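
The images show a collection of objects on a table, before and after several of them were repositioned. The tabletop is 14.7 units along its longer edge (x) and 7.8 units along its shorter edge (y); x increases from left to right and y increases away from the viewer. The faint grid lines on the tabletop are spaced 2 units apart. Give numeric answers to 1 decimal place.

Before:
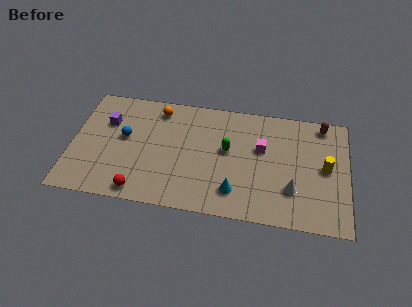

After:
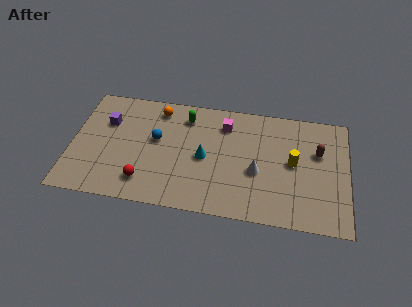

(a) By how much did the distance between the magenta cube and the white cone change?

+0.4

They were about 3.0 units apart before and 3.4 after — 0.4 units further apart.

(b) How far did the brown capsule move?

1.9

The brown capsule moved from about (13.3, 6.9) to (13.1, 5.0), a distance of √(0.2² + 1.9²) ≈ 1.9.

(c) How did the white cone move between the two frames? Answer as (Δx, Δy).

(-1.9, 0.9)

The white cone started near (11.8, 2.3) and ended near (9.9, 3.2).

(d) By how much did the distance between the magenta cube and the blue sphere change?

-3.4

Before: roughly 7.3 units apart; after: 3.9. That's 3.4 units closer together.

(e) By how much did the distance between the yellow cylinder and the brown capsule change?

-1.3

They were about 2.9 units apart before and 1.6 after — 1.3 units closer together.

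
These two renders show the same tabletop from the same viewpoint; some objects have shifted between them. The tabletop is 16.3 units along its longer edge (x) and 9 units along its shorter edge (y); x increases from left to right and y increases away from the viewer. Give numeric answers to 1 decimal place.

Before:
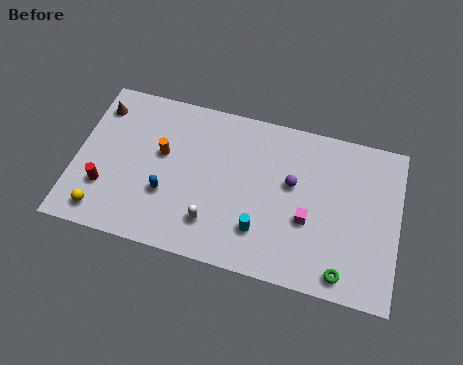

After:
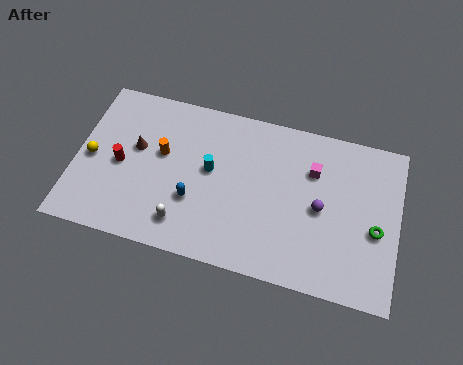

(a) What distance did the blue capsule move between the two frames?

1.4

The blue capsule was near (4.7, 3.1) before and (6.1, 3.1) after, so it travelled √(1.4² + 0.0²) ≈ 1.4 units.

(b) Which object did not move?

the orange cylinder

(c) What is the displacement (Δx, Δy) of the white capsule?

(-1.4, -0.4)

The white capsule started near (7.1, 2.1) and ended near (5.7, 1.7).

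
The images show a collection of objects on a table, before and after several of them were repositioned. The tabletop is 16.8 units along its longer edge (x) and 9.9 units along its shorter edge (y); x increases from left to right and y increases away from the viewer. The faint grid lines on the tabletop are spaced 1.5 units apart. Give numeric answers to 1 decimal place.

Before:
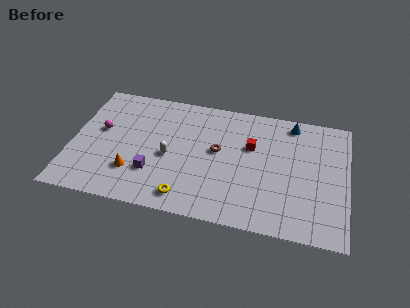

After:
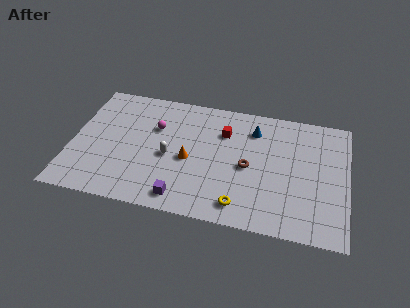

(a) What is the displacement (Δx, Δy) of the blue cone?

(-2.3, -1.0)

The blue cone was at about (13.3, 8.7) and moved to about (11.0, 7.7).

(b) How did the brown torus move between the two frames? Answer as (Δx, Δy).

(1.9, -0.9)

The brown torus was at about (8.9, 5.5) and moved to about (10.8, 4.6).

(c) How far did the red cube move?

1.9

The red cube was near (10.9, 6.3) before and (9.2, 7.1) after, so it travelled √(1.7² + 0.8²) ≈ 1.9 units.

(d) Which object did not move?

the white capsule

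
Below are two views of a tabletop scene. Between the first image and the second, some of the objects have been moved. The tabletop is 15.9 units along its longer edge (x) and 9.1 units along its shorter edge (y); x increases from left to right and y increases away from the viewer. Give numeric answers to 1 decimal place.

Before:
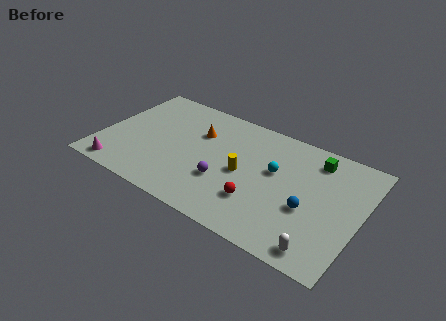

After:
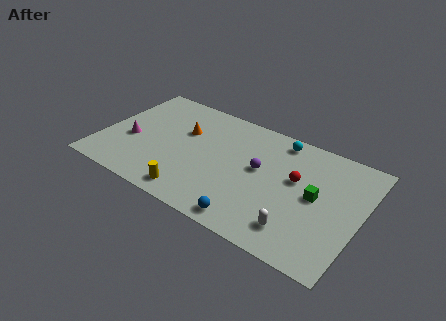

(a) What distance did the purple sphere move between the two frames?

2.8

The purple sphere was near (7.8, 3.1) before and (9.7, 5.1) after, so it travelled √(1.9² + 2.0²) ≈ 2.8 units.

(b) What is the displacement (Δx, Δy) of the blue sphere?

(-3.1, -2.6)

The blue sphere started near (12.9, 3.6) and ended near (9.8, 1.0).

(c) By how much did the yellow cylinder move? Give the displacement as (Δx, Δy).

(-2.6, -3.1)

The yellow cylinder was at about (8.8, 4.3) and moved to about (6.2, 1.2).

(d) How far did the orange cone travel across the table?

0.9

The orange cone moved from about (5.7, 6.2) to (4.8, 5.9), a distance of √(0.9² + 0.3²) ≈ 0.9.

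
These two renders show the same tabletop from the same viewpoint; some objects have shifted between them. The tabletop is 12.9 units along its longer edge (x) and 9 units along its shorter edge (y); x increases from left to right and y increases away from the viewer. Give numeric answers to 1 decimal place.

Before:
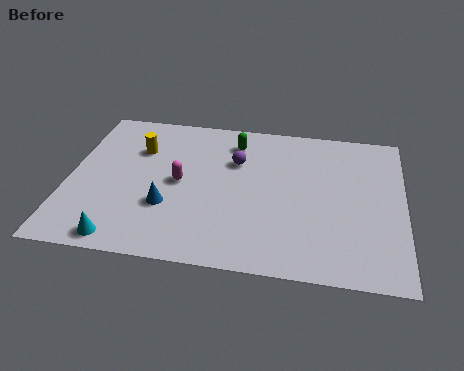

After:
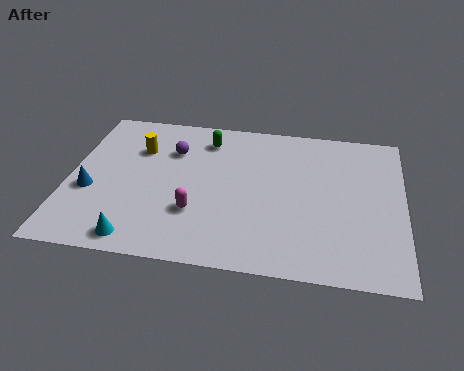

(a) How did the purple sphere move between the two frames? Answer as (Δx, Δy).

(-2.5, 0.3)

The purple sphere started near (6.4, 6.1) and ended near (3.9, 6.4).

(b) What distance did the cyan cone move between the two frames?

0.6

The cyan cone was near (2.3, 0.9) before and (2.9, 1.0) after, so it travelled √(0.6² + 0.1²) ≈ 0.6 units.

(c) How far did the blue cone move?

3.0

From (3.9, 3.0) to (0.9, 3.5), the blue cone covered √(3.0² + 0.5²) ≈ 3.0 units.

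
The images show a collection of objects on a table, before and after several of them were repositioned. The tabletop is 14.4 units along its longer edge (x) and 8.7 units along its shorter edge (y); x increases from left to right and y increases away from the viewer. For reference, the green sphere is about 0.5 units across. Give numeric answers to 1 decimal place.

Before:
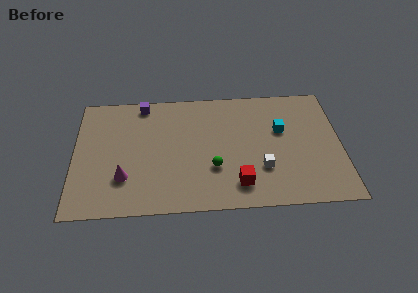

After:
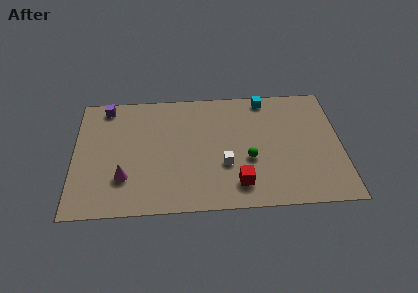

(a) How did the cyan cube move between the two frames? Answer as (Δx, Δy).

(-0.8, 2.4)

The cyan cube was at about (11.2, 5.4) and moved to about (10.4, 7.8).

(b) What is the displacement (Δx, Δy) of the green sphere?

(1.9, 0.5)

From the two frames, the green sphere sits at roughly (7.5, 2.9) before and (9.4, 3.4) after.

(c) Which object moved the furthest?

the cyan cube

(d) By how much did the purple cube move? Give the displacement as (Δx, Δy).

(-2.0, -0.1)

From the two frames, the purple cube sits at roughly (3.7, 7.8) before and (1.7, 7.7) after.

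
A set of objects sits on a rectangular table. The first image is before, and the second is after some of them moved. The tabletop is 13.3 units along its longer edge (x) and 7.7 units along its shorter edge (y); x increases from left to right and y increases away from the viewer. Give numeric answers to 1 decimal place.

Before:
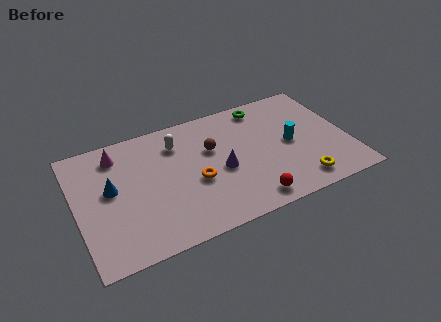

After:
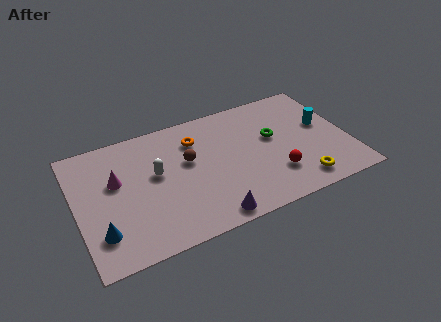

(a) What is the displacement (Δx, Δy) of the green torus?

(0.2, -2.2)

From the two frames, the green torus sits at roughly (9.5, 6.7) before and (9.7, 4.5) after.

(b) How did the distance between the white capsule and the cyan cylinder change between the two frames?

+2.5

They were about 5.8 units apart before and 8.3 after — 2.5 units further apart.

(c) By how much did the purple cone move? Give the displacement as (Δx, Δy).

(-0.9, -2.6)

The purple cone was at about (7.0, 3.4) and moved to about (6.1, 0.8).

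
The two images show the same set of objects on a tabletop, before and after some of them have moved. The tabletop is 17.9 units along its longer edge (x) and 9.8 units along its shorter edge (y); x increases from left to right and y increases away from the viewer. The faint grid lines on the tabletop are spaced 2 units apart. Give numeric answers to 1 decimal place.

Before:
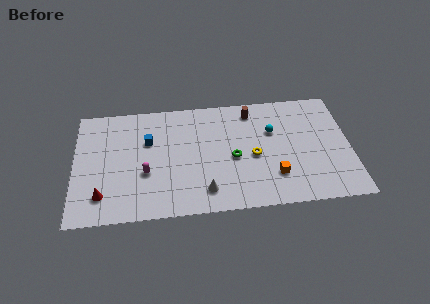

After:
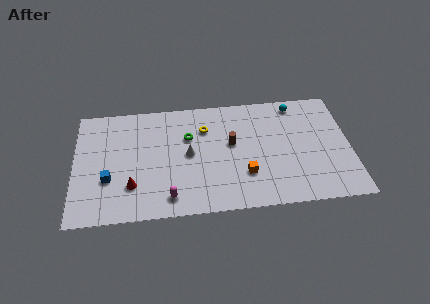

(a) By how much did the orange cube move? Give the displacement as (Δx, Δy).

(-1.9, 0.3)

The orange cube was at about (12.9, 2.6) and moved to about (11.0, 2.9).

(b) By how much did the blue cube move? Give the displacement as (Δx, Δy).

(-2.6, -3.0)

The blue cube was at about (4.8, 6.4) and moved to about (2.2, 3.4).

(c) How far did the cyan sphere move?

2.7

The cyan sphere was near (12.9, 6.4) before and (14.5, 8.6) after, so it travelled √(1.6² + 2.2²) ≈ 2.7 units.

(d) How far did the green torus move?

3.6

From (10.3, 4.4) to (7.4, 6.5), the green torus covered √(2.9² + 2.1²) ≈ 3.6 units.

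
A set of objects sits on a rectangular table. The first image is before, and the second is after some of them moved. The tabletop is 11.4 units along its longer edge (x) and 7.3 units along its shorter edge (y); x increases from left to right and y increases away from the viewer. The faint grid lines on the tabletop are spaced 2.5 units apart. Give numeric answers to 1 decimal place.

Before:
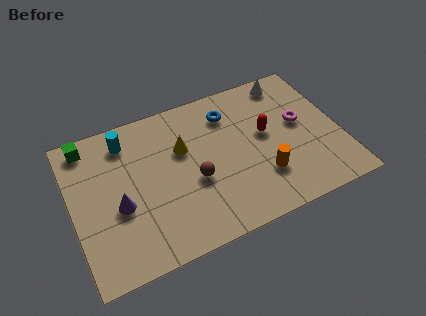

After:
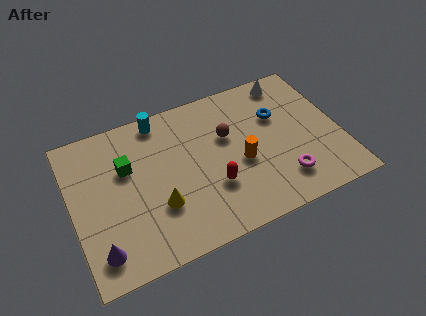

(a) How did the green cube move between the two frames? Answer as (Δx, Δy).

(1.5, -1.7)

The green cube started near (0.9, 6.4) and ended near (2.4, 4.7).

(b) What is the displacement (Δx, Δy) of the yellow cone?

(-1.3, -2.3)

From the two frames, the yellow cone sits at roughly (4.8, 4.7) before and (3.5, 2.4) after.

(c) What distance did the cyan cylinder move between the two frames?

1.6

The cyan cylinder moved from about (2.5, 6.0) to (4.0, 6.5), a distance of √(1.5² + 0.5²) ≈ 1.6.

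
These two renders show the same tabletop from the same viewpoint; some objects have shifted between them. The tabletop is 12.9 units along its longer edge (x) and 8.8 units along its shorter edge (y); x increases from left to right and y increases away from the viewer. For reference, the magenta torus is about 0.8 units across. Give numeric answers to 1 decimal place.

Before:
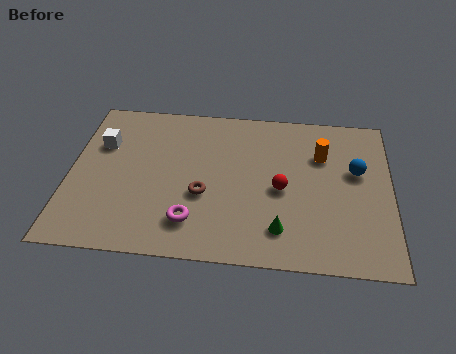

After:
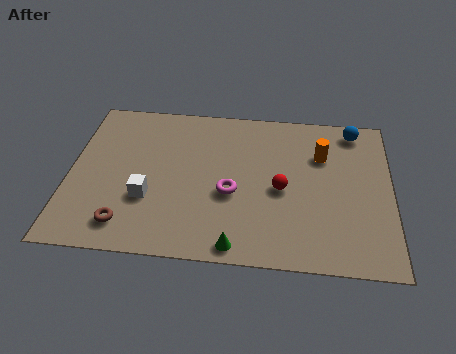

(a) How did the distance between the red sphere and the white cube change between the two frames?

-2.1

They were about 7.5 units apart before and 5.4 after — 2.1 units closer together.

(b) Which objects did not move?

the red sphere and the orange cylinder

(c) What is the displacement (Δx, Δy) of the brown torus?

(-3.0, -1.9)

The brown torus started near (5.4, 3.4) and ended near (2.4, 1.5).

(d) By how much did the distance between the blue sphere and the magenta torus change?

-0.9

Before: roughly 7.3 units apart; after: 6.4. That's 0.9 units closer together.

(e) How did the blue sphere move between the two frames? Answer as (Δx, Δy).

(-0.1, 2.4)

The blue sphere started near (11.5, 5.3) and ended near (11.4, 7.7).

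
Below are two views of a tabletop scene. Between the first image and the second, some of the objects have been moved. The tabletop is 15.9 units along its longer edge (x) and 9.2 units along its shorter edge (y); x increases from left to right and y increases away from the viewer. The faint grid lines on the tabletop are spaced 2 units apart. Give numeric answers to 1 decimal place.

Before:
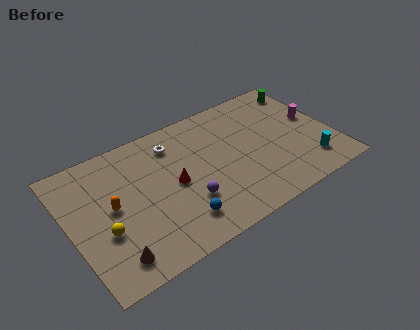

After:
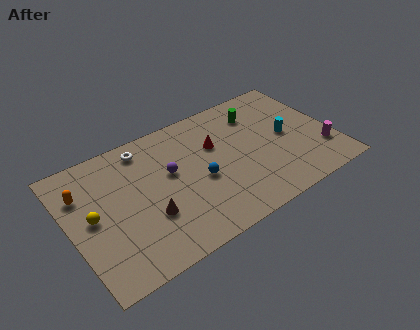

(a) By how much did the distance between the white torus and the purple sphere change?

-1.6

They were about 4.4 units apart before and 2.8 after — 1.6 units closer together.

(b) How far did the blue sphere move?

2.7

The blue sphere was near (6.0, 1.9) before and (7.7, 4.0) after, so it travelled √(1.7² + 2.1²) ≈ 2.7 units.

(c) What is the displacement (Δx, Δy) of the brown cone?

(2.4, 1.6)

The brown cone started near (2.0, 1.5) and ended near (4.4, 3.1).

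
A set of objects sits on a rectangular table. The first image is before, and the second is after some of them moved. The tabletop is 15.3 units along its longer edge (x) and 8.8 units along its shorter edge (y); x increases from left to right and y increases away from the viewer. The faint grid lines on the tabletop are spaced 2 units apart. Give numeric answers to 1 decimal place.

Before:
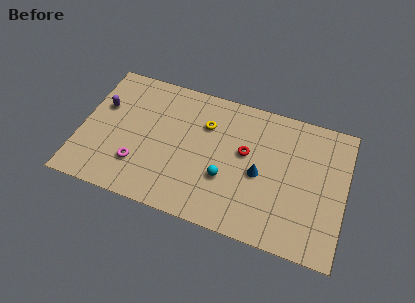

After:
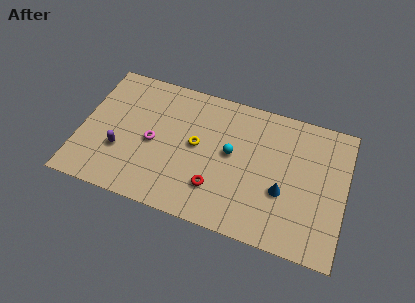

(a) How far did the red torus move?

3.2

From (9.5, 5.1) to (8.0, 2.3), the red torus covered √(1.5² + 2.8²) ≈ 3.2 units.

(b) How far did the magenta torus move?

1.8

The magenta torus moved from about (3.5, 2.4) to (4.2, 4.1), a distance of √(0.7² + 1.7²) ≈ 1.8.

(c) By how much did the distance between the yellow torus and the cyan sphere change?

-1.4

Before: roughly 3.4 units apart; after: 2.0. That's 1.4 units closer together.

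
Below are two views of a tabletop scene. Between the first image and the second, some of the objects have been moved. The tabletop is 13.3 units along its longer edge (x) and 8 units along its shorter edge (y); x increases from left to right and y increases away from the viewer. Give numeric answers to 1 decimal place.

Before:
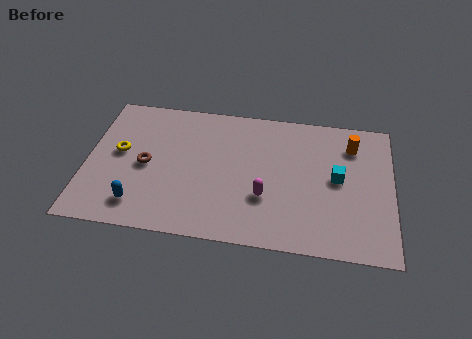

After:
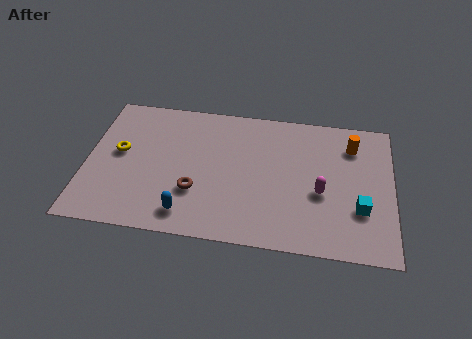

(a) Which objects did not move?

the orange cylinder and the yellow torus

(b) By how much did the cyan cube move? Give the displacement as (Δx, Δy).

(1.0, -1.6)

From the two frames, the cyan cube sits at roughly (10.9, 4.2) before and (11.9, 2.6) after.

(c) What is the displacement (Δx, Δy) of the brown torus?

(2.2, -1.2)

From the two frames, the brown torus sits at roughly (2.6, 3.8) before and (4.8, 2.6) after.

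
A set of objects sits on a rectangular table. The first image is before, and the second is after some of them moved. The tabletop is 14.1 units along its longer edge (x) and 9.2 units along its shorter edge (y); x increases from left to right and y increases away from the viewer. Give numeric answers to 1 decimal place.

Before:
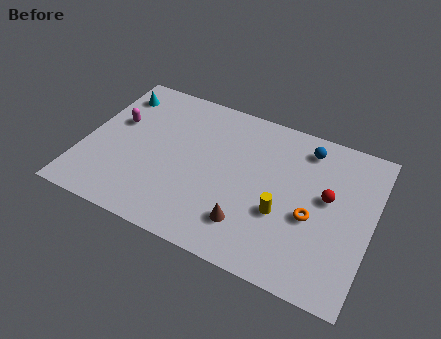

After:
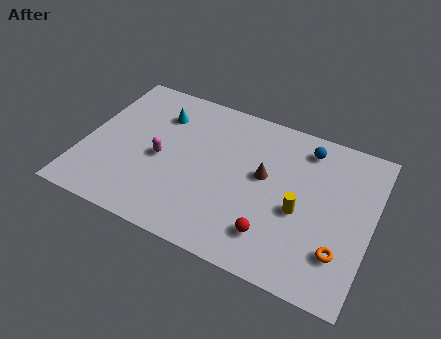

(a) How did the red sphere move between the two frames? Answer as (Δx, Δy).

(-2.3, -3.2)

The red sphere started near (11.9, 5.2) and ended near (9.6, 2.0).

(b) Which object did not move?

the blue sphere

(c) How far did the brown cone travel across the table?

3.1

From (8.4, 2.1) to (8.8, 5.2), the brown cone covered √(0.4² + 3.1²) ≈ 3.1 units.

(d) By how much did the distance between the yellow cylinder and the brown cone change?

+0.3

They were about 2.0 units apart before and 2.3 after — 0.3 units further apart.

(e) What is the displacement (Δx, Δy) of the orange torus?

(1.5, -1.4)

From the two frames, the orange torus sits at roughly (11.3, 3.8) before and (12.8, 2.4) after.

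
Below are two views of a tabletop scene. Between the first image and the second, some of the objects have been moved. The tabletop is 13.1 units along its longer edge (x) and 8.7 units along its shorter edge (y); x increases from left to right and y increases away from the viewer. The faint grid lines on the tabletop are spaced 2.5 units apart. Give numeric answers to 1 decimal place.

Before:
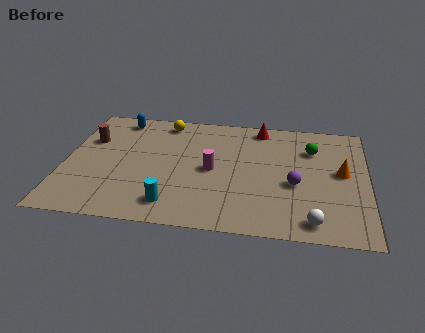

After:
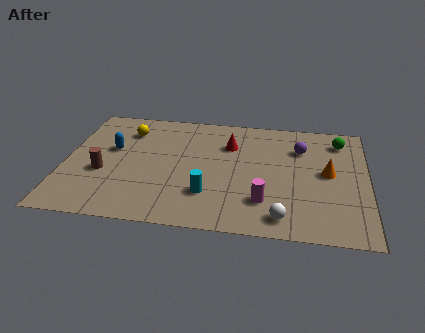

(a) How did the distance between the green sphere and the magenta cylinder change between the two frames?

+1.1

The distance was about 4.8 in the first image and 5.9 in the second, so they moved 1.1 units further apart.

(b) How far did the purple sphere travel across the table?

2.7

The purple sphere was near (10.0, 3.6) before and (10.2, 6.3) after, so it travelled √(0.2² + 2.7²) ≈ 2.7 units.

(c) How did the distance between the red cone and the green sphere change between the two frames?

+2.2

Before: roughly 2.7 units apart; after: 4.9. That's 2.2 units further apart.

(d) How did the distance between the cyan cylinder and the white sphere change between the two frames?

-2.6

Before: roughly 6.0 units apart; after: 3.4. That's 2.6 units closer together.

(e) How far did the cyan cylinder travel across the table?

1.7

The cyan cylinder was near (4.8, 1.5) before and (6.3, 2.4) after, so it travelled √(1.5² + 0.9²) ≈ 1.7 units.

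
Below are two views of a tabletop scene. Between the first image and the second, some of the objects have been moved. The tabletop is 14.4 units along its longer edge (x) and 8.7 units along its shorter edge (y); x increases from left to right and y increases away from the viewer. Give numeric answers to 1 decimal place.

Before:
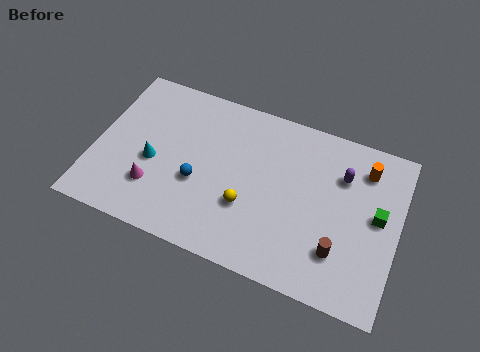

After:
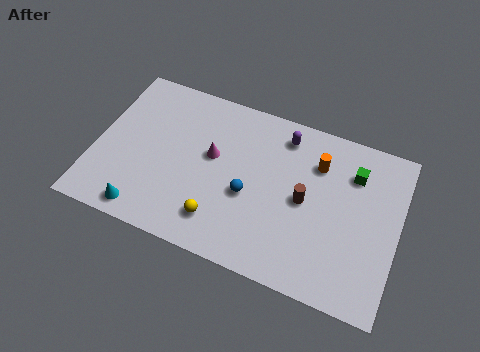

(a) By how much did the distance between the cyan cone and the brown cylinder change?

-1.1

The distance was about 9.1 in the first image and 8.0 in the second, so they moved 1.1 units closer together.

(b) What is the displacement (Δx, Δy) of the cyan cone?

(-0.1, -2.7)

The cyan cone started near (2.8, 3.7) and ended near (2.7, 1.0).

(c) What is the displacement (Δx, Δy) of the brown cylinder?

(-1.8, 2.0)

From the two frames, the brown cylinder sits at roughly (11.8, 2.3) before and (10.0, 4.3) after.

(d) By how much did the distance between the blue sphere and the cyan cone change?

+3.2

The distance was about 2.2 in the first image and 5.4 in the second, so they moved 3.2 units further apart.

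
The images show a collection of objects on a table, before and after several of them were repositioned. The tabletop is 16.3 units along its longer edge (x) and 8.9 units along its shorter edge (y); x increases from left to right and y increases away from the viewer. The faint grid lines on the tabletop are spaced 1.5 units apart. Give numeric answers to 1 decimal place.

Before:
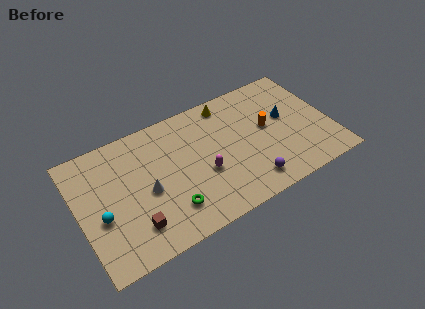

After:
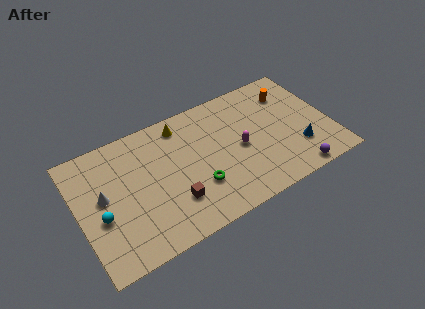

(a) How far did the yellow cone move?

3.1

From (10.1, 7.8) to (7.0, 7.6), the yellow cone covered √(3.1² + 0.2²) ≈ 3.1 units.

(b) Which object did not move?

the cyan sphere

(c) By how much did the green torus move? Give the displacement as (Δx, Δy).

(1.9, 0.7)

The green torus started near (5.5, 2.1) and ended near (7.4, 2.8).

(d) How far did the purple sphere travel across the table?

3.0

The purple sphere moved from about (10.6, 1.5) to (13.5, 0.8), a distance of √(2.9² + 0.7²) ≈ 3.0.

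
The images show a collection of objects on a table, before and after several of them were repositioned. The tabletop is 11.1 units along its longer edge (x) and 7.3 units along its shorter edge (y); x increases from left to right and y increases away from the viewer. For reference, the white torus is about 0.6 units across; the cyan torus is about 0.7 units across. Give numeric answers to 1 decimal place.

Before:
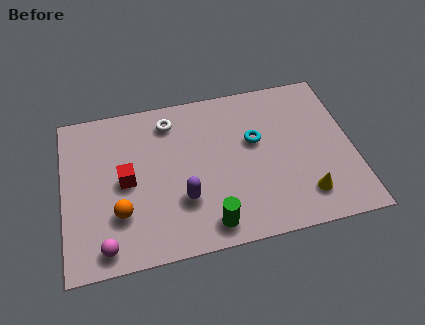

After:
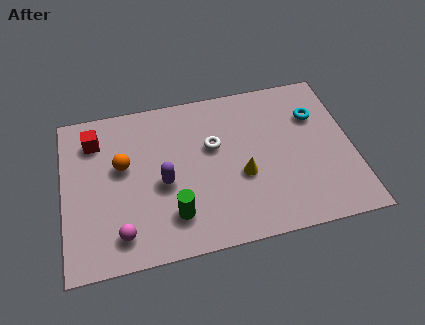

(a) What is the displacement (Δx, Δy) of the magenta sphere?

(0.6, 0.4)

The magenta sphere started near (1.5, 0.9) and ended near (2.1, 1.3).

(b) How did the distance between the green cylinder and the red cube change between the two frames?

+0.9

They were about 4.0 units apart before and 4.9 after — 0.9 units further apart.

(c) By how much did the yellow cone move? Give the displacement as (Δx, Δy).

(-2.3, 1.4)

The yellow cone was at about (9.1, 1.5) and moved to about (6.8, 2.9).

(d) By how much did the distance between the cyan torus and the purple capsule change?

+2.7

The distance was about 3.6 in the first image and 6.3 in the second, so they moved 2.7 units further apart.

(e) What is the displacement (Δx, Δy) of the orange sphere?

(0.2, 2.1)

The orange sphere was at about (2.1, 2.2) and moved to about (2.3, 4.3).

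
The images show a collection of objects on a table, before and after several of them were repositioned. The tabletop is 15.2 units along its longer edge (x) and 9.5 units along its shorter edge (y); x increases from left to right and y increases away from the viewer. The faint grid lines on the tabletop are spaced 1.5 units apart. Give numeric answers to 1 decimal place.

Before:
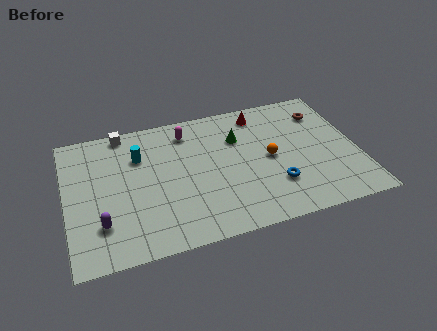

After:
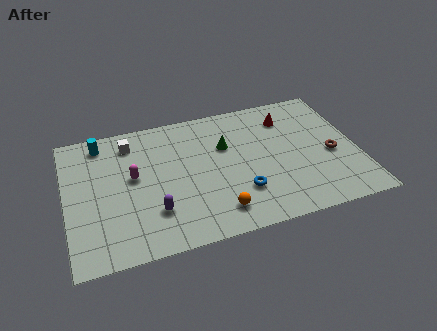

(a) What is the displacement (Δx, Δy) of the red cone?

(1.4, -0.7)

The red cone started near (10.4, 8.1) and ended near (11.8, 7.4).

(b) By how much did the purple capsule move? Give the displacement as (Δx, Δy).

(2.7, 0.1)

From the two frames, the purple capsule sits at roughly (1.7, 2.5) before and (4.4, 2.6) after.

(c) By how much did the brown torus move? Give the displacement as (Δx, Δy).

(0.1, -3.2)

The brown torus was at about (13.7, 7.3) and moved to about (13.8, 4.1).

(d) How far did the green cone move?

0.8

From (9.1, 6.6) to (8.4, 6.2), the green cone covered √(0.7² + 0.4²) ≈ 0.8 units.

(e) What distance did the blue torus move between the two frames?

1.8

The blue torus was near (10.7, 2.7) before and (8.9, 2.7) after, so it travelled √(1.8² + 0.0²) ≈ 1.8 units.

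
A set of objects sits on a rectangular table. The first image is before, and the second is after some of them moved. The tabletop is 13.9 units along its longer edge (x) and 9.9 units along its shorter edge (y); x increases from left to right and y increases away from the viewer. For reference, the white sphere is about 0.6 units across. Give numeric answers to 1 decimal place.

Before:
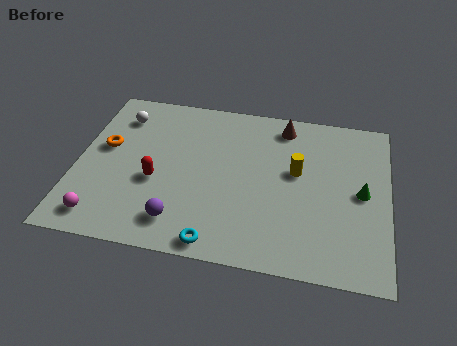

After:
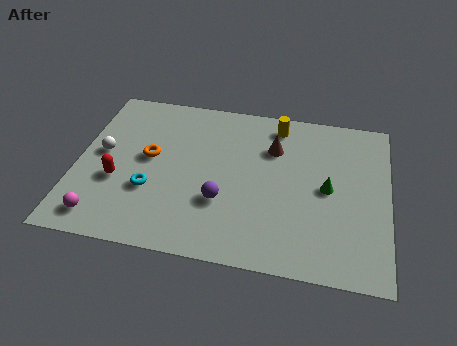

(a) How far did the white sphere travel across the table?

2.6

The white sphere moved from about (1.7, 7.8) to (1.1, 5.3), a distance of √(0.6² + 2.5²) ≈ 2.6.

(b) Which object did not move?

the magenta sphere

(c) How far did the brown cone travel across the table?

1.6

The brown cone moved from about (9.1, 8.5) to (8.7, 7.0), a distance of √(0.4² + 1.5²) ≈ 1.6.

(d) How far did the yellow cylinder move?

3.0

The yellow cylinder was near (9.8, 5.7) before and (8.8, 8.5) after, so it travelled √(1.0² + 2.8²) ≈ 3.0 units.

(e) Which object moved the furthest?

the cyan torus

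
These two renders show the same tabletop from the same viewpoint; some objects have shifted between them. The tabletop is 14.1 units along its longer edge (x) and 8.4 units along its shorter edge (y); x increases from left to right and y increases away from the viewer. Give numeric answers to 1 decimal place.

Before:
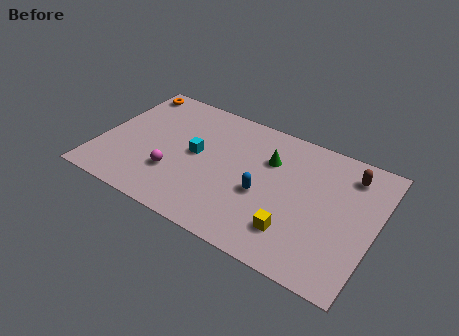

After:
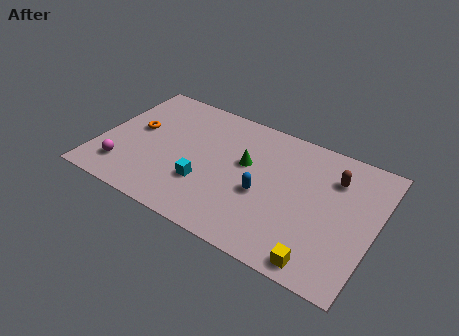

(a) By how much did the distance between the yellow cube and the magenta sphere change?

+4.0

They were about 6.3 units apart before and 10.3 after — 4.0 units further apart.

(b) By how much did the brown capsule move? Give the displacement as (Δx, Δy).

(-0.7, -0.6)

The brown capsule was at about (12.5, 6.8) and moved to about (11.8, 6.2).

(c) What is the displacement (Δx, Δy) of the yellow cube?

(1.5, -1.1)

The yellow cube was at about (10.3, 2.0) and moved to about (11.8, 0.9).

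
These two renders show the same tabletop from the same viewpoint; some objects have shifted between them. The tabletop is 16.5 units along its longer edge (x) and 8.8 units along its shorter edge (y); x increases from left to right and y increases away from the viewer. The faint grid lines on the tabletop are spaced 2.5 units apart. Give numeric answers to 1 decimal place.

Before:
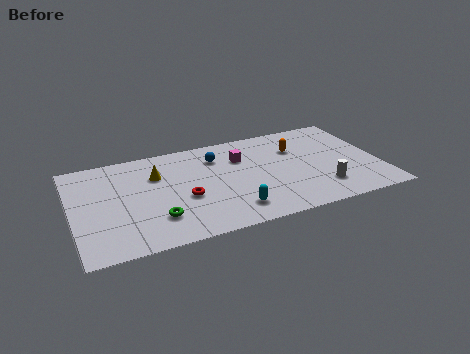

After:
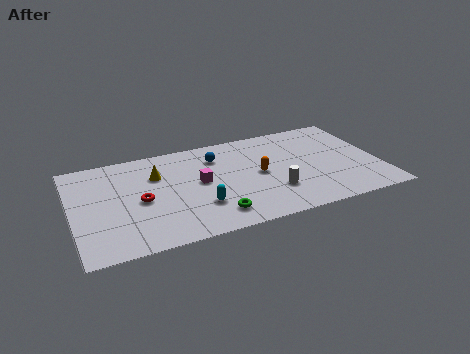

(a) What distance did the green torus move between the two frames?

3.1

From (4.3, 2.3) to (7.3, 1.6), the green torus covered √(3.0² + 0.7²) ≈ 3.1 units.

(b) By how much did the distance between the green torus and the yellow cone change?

+1.4

Before: roughly 3.8 units apart; after: 5.2. That's 1.4 units further apart.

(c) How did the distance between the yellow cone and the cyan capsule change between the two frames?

-1.7

The distance was about 5.7 in the first image and 4.0 in the second, so they moved 1.7 units closer together.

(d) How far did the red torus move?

2.4

The red torus moved from about (5.9, 3.6) to (3.6, 4.1), a distance of √(2.3² + 0.5²) ≈ 2.4.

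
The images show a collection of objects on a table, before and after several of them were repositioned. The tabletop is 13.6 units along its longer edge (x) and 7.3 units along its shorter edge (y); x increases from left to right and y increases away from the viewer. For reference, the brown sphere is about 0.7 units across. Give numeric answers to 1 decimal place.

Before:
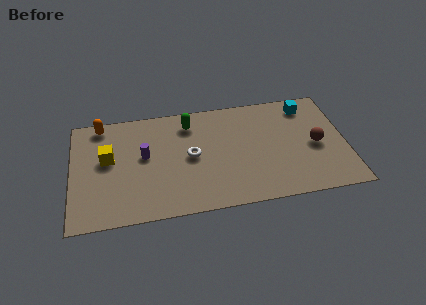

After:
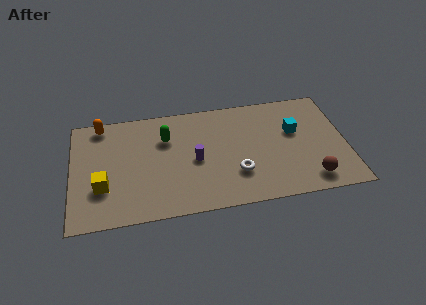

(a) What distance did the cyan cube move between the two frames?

1.7

From (11.8, 6.1) to (11.1, 4.5), the cyan cube covered √(0.7² + 1.6²) ≈ 1.7 units.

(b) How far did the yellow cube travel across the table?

1.8

The yellow cube was near (1.8, 4.2) before and (1.5, 2.4) after, so it travelled √(0.3² + 1.8²) ≈ 1.8 units.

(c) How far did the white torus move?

2.7

The white torus was near (5.9, 3.7) before and (8.1, 2.2) after, so it travelled √(2.2² + 1.5²) ≈ 2.7 units.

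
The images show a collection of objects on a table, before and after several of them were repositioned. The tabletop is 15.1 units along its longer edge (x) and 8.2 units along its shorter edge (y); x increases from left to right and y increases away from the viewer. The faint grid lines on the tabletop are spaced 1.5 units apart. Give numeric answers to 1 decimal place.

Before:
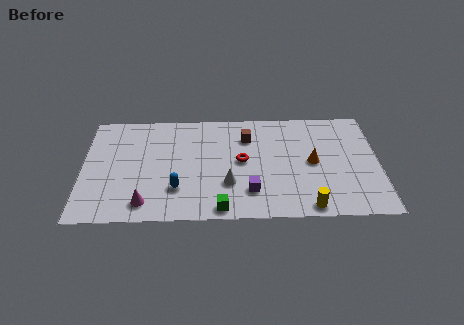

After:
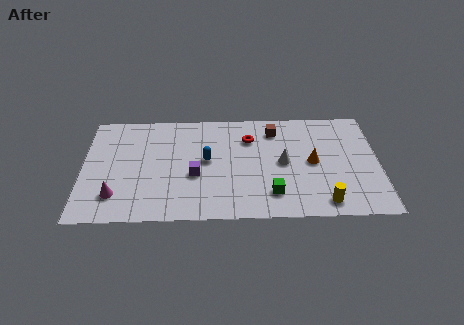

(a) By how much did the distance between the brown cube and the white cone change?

-1.1

The distance was about 3.6 in the first image and 2.5 in the second, so they moved 1.1 units closer together.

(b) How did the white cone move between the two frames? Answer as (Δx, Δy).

(2.8, 1.5)

From the two frames, the white cone sits at roughly (7.4, 2.6) before and (10.2, 4.1) after.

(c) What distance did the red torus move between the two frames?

1.7

The red torus was near (8.1, 4.3) before and (8.5, 6.0) after, so it travelled √(0.4² + 1.7²) ≈ 1.7 units.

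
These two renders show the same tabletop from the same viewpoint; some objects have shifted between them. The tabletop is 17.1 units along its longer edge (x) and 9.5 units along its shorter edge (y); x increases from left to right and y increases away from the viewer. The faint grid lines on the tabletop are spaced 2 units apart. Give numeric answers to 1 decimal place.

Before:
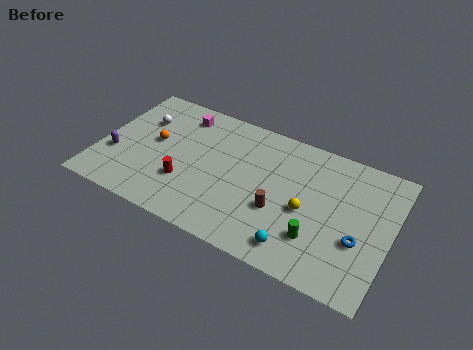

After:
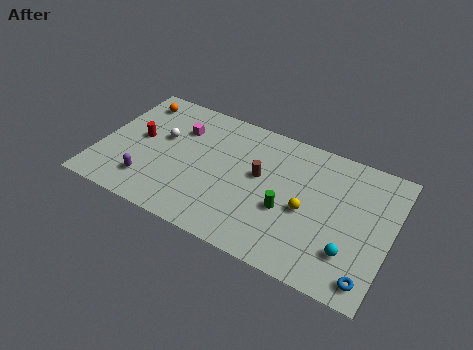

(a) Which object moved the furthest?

the red cylinder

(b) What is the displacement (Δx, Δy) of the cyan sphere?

(2.9, 1.0)

The cyan sphere started near (12.1, 1.5) and ended near (15.0, 2.5).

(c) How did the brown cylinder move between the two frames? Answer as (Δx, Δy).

(-1.4, 1.9)

The brown cylinder was at about (10.8, 3.5) and moved to about (9.4, 5.4).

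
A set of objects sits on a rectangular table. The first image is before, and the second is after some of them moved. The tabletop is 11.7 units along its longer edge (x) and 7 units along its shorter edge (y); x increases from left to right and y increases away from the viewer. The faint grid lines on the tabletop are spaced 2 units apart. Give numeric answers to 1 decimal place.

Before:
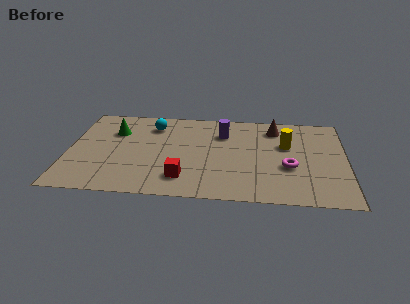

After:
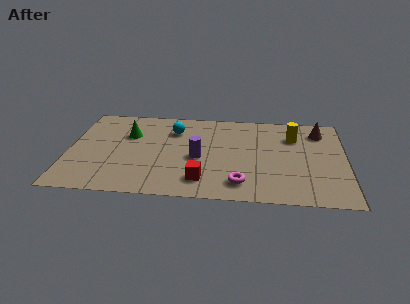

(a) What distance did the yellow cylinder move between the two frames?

0.8

From (9.2, 4.4) to (9.5, 5.1), the yellow cylinder covered √(0.3² + 0.7²) ≈ 0.8 units.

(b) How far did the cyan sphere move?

0.9

The cyan sphere was near (3.5, 5.5) before and (4.4, 5.2) after, so it travelled √(0.9² + 0.3²) ≈ 0.9 units.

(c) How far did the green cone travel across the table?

0.6

The green cone was near (1.9, 4.9) before and (2.5, 4.7) after, so it travelled √(0.6² + 0.2²) ≈ 0.6 units.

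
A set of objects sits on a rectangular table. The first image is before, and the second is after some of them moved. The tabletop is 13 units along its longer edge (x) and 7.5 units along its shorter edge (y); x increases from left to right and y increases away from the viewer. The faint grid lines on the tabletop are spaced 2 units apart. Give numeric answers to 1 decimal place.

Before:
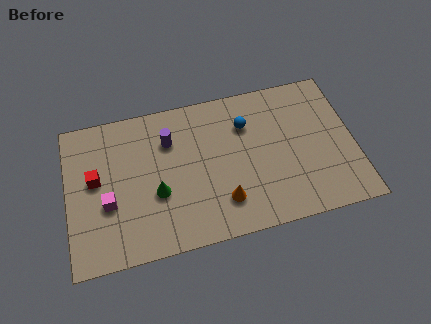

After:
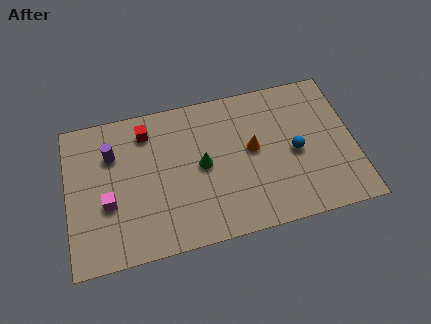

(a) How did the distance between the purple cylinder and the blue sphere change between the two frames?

+4.9

They were about 3.5 units apart before and 8.4 after — 4.9 units further apart.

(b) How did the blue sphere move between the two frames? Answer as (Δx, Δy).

(2.1, -1.9)

The blue sphere started near (8.2, 5.4) and ended near (10.3, 3.5).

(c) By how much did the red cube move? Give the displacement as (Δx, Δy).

(2.4, 1.9)

From the two frames, the red cube sits at roughly (1.3, 4.2) before and (3.7, 6.1) after.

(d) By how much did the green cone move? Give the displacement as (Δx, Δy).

(2.1, 0.9)

From the two frames, the green cone sits at roughly (4.0, 2.9) before and (6.1, 3.8) after.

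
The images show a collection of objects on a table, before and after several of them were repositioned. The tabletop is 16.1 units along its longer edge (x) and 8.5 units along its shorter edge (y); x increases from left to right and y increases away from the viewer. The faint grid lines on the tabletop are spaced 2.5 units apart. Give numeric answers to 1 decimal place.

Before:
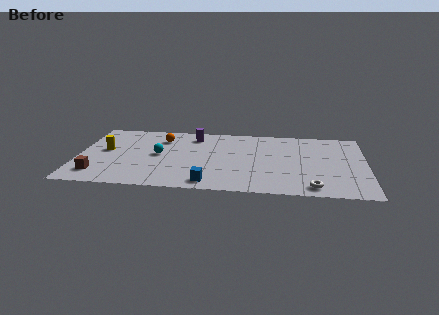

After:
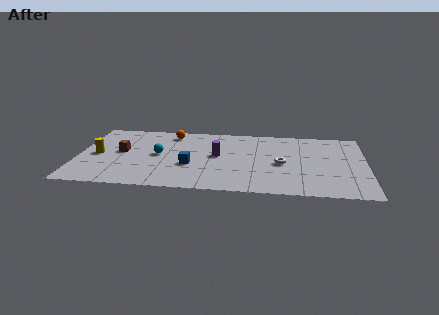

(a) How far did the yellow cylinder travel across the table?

0.7

The yellow cylinder was near (1.5, 4.7) before and (1.1, 4.1) after, so it travelled √(0.4² + 0.6²) ≈ 0.7 units.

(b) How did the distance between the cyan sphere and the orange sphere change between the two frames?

+0.8

Before: roughly 2.1 units apart; after: 2.9. That's 0.8 units further apart.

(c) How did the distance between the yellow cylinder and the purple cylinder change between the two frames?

+1.3

The distance was about 5.4 in the first image and 6.7 in the second, so they moved 1.3 units further apart.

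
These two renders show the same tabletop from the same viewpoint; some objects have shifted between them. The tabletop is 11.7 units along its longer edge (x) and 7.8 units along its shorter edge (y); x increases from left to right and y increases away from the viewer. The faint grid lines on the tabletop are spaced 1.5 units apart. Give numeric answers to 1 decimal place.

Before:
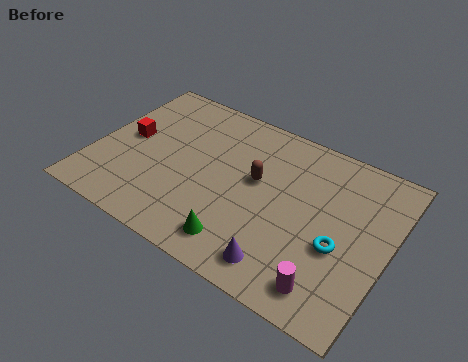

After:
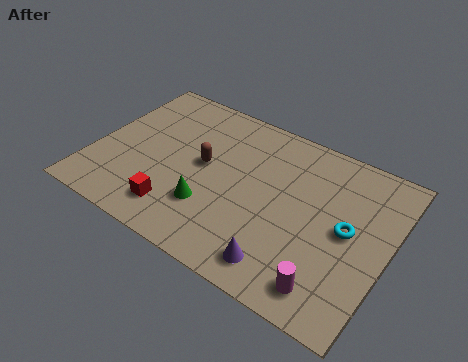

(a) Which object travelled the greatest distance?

the red cube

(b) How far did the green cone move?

1.7

The green cone was near (6.3, 1.3) before and (4.9, 2.3) after, so it travelled √(1.4² + 1.0²) ≈ 1.7 units.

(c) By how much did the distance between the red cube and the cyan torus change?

-1.9

Before: roughly 8.8 units apart; after: 6.9. That's 1.9 units closer together.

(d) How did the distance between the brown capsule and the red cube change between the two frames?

-2.4

They were about 5.2 units apart before and 2.8 after — 2.4 units closer together.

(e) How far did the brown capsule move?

2.1

The brown capsule moved from about (6.4, 4.5) to (4.3, 4.2), a distance of √(2.1² + 0.3²) ≈ 2.1.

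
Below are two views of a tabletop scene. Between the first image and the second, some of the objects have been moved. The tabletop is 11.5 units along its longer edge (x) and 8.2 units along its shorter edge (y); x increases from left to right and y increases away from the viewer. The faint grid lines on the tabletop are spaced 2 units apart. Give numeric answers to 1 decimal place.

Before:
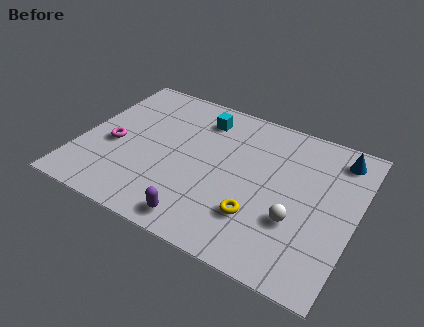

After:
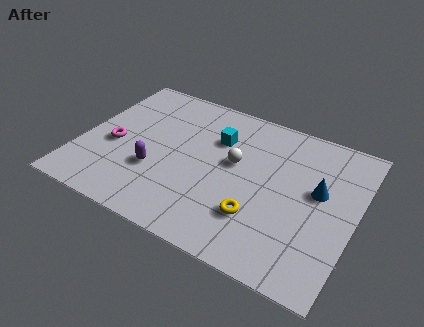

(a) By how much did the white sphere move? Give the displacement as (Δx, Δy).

(-2.8, 1.9)

The white sphere was at about (9.2, 2.8) and moved to about (6.4, 4.7).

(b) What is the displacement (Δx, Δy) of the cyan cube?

(0.8, -0.9)

From the two frames, the cyan cube sits at roughly (4.7, 6.6) before and (5.5, 5.7) after.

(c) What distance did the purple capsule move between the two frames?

2.8

From (5.5, 1.0) to (3.3, 2.8), the purple capsule covered √(2.2² + 1.8²) ≈ 2.8 units.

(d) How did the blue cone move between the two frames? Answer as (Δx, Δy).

(-0.6, -2.2)

From the two frames, the blue cone sits at roughly (10.5, 6.9) before and (9.9, 4.7) after.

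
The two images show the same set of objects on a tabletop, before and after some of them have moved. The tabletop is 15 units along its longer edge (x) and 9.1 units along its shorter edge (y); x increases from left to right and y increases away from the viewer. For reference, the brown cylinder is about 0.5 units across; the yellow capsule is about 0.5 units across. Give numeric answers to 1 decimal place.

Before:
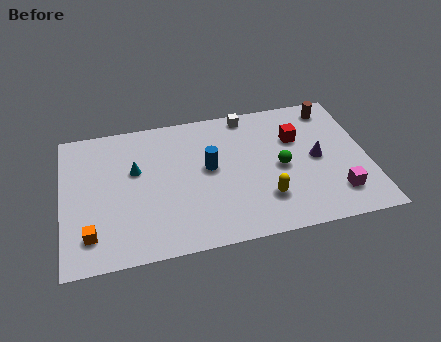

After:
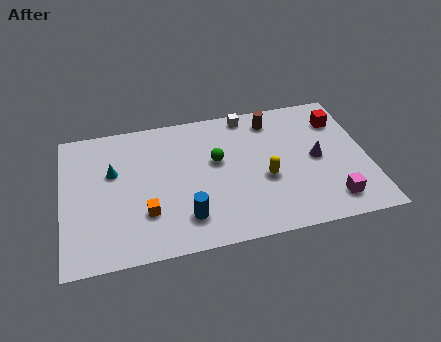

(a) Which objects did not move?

the white cube and the purple cone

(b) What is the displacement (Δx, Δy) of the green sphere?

(-3.1, 1.1)

The green sphere was at about (10.7, 4.3) and moved to about (7.6, 5.4).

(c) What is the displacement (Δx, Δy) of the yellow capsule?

(0.1, 1.3)

The yellow capsule started near (9.8, 2.4) and ended near (9.9, 3.7).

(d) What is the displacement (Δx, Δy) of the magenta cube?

(-0.3, -0.4)

From the two frames, the magenta cube sits at roughly (13.3, 2.0) before and (13.0, 1.6) after.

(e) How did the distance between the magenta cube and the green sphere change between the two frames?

+3.1

They were about 3.5 units apart before and 6.6 after — 3.1 units further apart.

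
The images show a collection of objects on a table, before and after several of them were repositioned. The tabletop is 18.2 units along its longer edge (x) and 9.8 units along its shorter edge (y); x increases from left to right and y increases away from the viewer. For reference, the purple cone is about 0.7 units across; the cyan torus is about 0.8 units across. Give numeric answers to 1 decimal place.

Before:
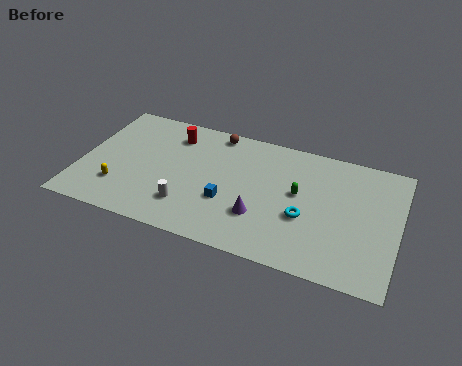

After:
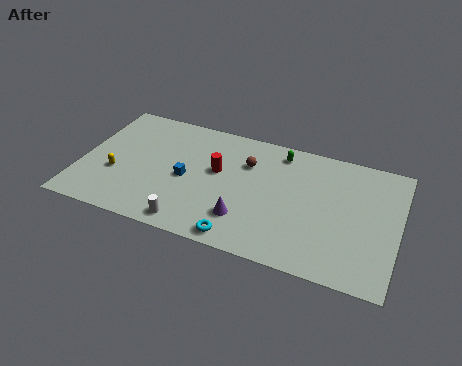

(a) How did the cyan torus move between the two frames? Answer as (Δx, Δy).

(-3.4, -2.8)

The cyan torus was at about (13.0, 3.8) and moved to about (9.6, 1.0).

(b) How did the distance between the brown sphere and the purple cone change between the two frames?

-2.2

The distance was about 6.6 in the first image and 4.4 in the second, so they moved 2.2 units closer together.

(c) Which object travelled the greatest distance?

the cyan torus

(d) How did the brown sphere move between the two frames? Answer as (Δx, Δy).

(2.0, -1.9)

From the two frames, the brown sphere sits at roughly (7.4, 8.8) before and (9.4, 6.9) after.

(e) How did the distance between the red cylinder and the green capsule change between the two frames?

-3.5

The distance was about 7.8 in the first image and 4.3 in the second, so they moved 3.5 units closer together.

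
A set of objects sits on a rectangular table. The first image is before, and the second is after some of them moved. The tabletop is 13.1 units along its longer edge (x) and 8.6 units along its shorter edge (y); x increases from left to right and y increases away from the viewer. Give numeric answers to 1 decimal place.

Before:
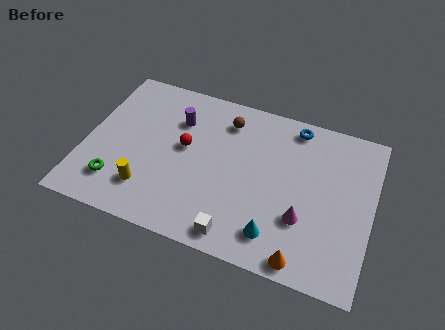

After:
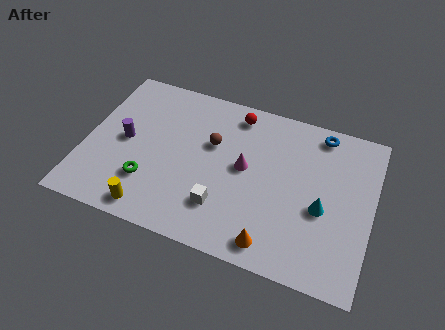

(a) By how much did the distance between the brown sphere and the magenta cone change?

-3.9

They were about 5.7 units apart before and 1.8 after — 3.9 units closer together.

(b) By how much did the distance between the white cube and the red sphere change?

+0.5

The distance was about 4.7 in the first image and 5.2 in the second, so they moved 0.5 units further apart.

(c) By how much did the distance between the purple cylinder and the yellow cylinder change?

-0.6

Before: roughly 4.3 units apart; after: 3.7. That's 0.6 units closer together.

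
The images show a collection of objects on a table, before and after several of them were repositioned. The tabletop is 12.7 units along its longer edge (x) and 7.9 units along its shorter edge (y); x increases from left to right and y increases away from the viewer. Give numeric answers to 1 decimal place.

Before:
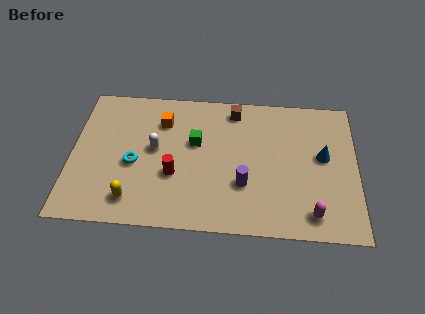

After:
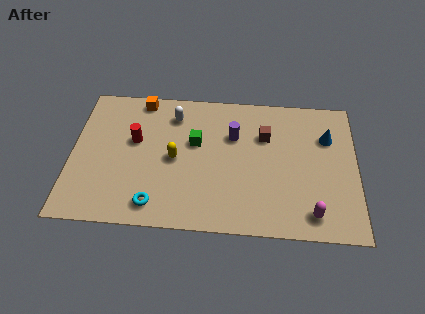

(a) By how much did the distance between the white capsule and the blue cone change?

-0.6

Before: roughly 7.5 units apart; after: 6.9. That's 0.6 units closer together.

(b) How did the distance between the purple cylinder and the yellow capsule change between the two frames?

-2.0

Before: roughly 5.0 units apart; after: 3.0. That's 2.0 units closer together.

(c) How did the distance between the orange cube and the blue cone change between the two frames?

+1.2

Before: roughly 7.4 units apart; after: 8.6. That's 1.2 units further apart.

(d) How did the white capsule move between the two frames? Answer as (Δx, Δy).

(0.8, 2.0)

From the two frames, the white capsule sits at roughly (3.7, 4.3) before and (4.5, 6.3) after.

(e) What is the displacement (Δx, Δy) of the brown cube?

(1.4, -1.4)

The brown cube started near (7.2, 6.8) and ended near (8.6, 5.4).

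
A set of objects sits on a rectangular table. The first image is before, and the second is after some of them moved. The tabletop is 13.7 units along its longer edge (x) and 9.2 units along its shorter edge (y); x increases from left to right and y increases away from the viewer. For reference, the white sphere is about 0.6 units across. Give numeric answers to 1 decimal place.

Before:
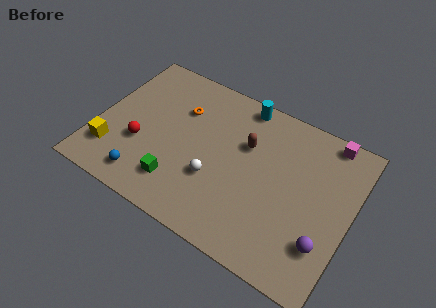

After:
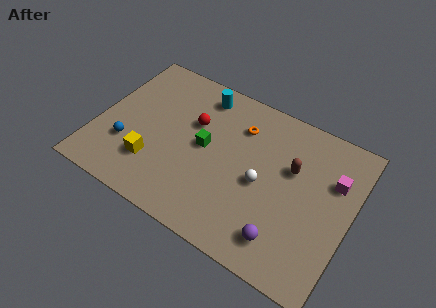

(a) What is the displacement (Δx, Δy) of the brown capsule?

(2.5, -0.2)

The brown capsule was at about (7.9, 6.0) and moved to about (10.4, 5.8).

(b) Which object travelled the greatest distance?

the red sphere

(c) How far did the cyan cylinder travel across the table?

2.3

The cyan cylinder moved from about (7.3, 8.3) to (5.1, 7.8), a distance of √(2.2² + 0.5²) ≈ 2.3.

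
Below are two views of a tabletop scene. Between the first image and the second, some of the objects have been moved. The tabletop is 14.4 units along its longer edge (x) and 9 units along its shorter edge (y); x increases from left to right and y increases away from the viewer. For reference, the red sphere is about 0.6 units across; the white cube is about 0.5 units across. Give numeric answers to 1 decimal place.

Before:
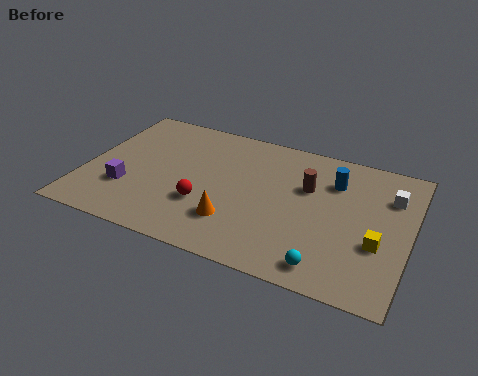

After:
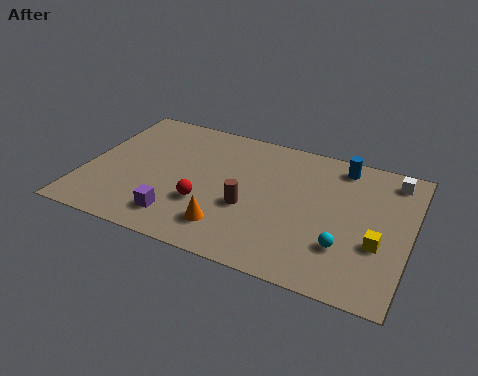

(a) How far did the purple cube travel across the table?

2.7

The purple cube was near (2.0, 2.8) before and (4.5, 1.7) after, so it travelled √(2.5² + 1.1²) ≈ 2.7 units.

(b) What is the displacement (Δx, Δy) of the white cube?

(0.0, 1.2)

The white cube started near (13.4, 6.5) and ended near (13.4, 7.7).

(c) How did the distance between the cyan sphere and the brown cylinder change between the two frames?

-0.4

Before: roughly 4.8 units apart; after: 4.4. That's 0.4 units closer together.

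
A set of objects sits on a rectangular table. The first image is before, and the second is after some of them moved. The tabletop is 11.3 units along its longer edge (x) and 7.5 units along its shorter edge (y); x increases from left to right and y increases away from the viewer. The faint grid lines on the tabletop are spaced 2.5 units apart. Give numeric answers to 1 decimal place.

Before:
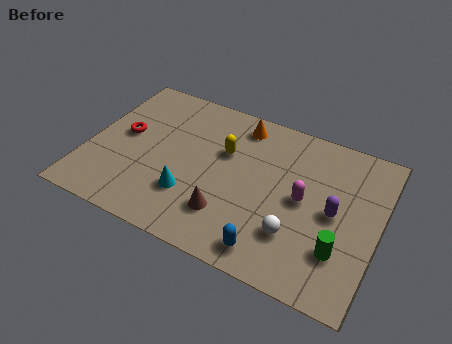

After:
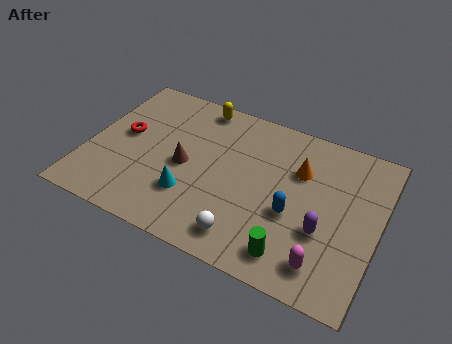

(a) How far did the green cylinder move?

1.9

The green cylinder moved from about (10.0, 2.1) to (8.3, 1.2), a distance of √(1.7² + 0.9²) ≈ 1.9.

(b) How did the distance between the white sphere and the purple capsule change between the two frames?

+1.1

Before: roughly 2.1 units apart; after: 3.2. That's 1.1 units further apart.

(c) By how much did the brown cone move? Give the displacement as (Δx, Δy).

(-1.9, 1.6)

The brown cone was at about (5.7, 1.9) and moved to about (3.8, 3.5).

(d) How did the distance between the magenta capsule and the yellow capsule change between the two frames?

+4.4

The distance was about 3.4 in the first image and 7.8 in the second, so they moved 4.4 units further apart.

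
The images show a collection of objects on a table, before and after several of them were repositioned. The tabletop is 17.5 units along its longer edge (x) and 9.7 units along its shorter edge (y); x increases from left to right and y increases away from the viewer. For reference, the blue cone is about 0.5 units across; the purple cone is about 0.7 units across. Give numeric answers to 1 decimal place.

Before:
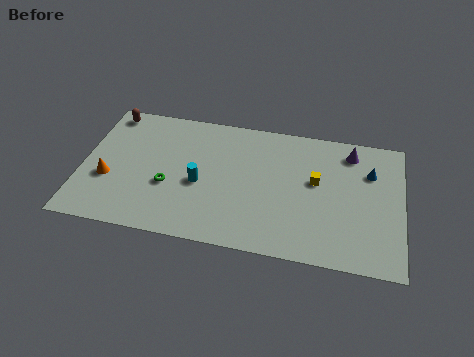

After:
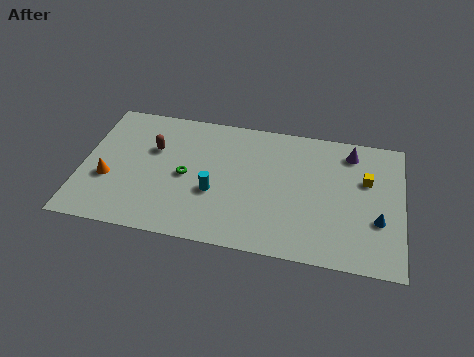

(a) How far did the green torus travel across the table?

1.3

The green torus was near (4.8, 3.7) before and (5.7, 4.6) after, so it travelled √(0.9² + 0.9²) ≈ 1.3 units.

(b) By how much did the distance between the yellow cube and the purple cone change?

-1.0

The distance was about 3.1 in the first image and 2.1 in the second, so they moved 1.0 units closer together.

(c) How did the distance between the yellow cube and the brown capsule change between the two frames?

-0.3

Before: roughly 12.0 units apart; after: 11.7. That's 0.3 units closer together.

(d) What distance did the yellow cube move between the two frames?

2.8

The yellow cube moved from about (12.8, 5.6) to (15.5, 6.2), a distance of √(2.7² + 0.6²) ≈ 2.8.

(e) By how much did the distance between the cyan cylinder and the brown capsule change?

-2.5

The distance was about 6.9 in the first image and 4.4 in the second, so they moved 2.5 units closer together.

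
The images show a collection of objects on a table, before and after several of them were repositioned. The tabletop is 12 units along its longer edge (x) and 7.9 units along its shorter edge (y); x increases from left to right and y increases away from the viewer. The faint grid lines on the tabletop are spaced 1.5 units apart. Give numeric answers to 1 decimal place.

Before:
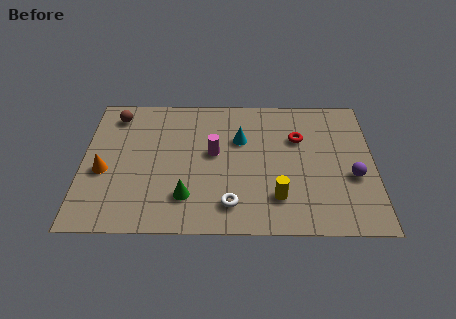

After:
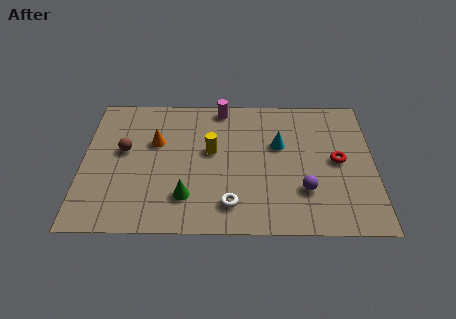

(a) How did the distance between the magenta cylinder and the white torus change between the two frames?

+2.6

Before: roughly 3.0 units apart; after: 5.6. That's 2.6 units further apart.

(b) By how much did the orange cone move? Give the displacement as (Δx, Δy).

(2.1, 1.7)

From the two frames, the orange cone sits at roughly (0.9, 3.3) before and (3.0, 5.0) after.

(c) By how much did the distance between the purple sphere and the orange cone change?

-3.5

They were about 10.2 units apart before and 6.7 after — 3.5 units closer together.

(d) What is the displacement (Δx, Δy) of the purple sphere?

(-2.0, -0.8)

The purple sphere was at about (11.1, 3.1) and moved to about (9.1, 2.3).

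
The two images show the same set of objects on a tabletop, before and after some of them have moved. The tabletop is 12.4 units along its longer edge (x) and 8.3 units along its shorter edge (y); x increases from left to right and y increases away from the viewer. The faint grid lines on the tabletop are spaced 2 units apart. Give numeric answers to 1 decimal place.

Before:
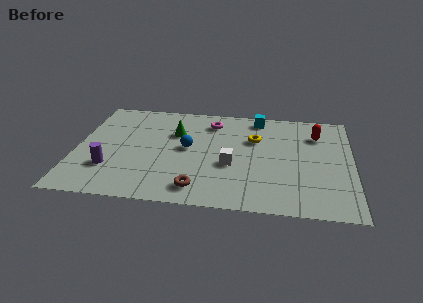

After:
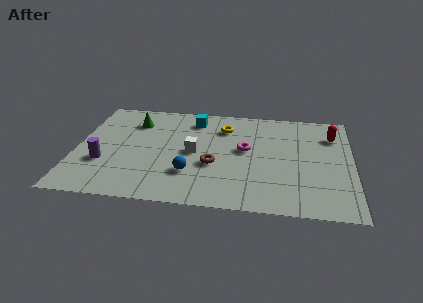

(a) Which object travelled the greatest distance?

the cyan cube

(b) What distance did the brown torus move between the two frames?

2.0

The brown torus moved from about (5.6, 1.3) to (6.2, 3.2), a distance of √(0.6² + 1.9²) ≈ 2.0.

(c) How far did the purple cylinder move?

0.5

The purple cylinder was near (1.6, 2.4) before and (1.3, 2.8) after, so it travelled √(0.3² + 0.4²) ≈ 0.5 units.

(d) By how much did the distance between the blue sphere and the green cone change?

+3.4

Before: roughly 1.3 units apart; after: 4.7. That's 3.4 units further apart.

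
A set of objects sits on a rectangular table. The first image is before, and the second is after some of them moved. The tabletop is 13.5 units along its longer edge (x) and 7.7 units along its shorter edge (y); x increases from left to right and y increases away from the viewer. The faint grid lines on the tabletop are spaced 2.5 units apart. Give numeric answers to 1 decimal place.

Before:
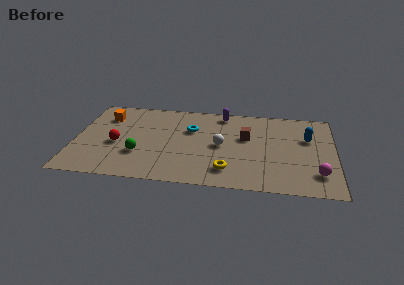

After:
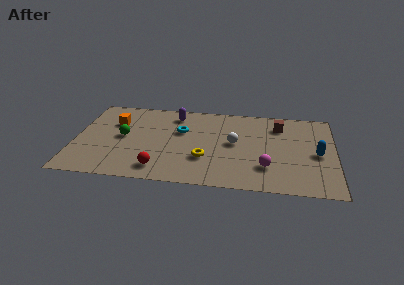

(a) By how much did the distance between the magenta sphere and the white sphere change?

-2.8

Before: roughly 5.4 units apart; after: 2.6. That's 2.8 units closer together.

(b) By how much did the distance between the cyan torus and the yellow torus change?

-1.3

They were about 4.0 units apart before and 2.7 after — 1.3 units closer together.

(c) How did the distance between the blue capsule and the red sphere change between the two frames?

-1.6

They were about 10.0 units apart before and 8.4 after — 1.6 units closer together.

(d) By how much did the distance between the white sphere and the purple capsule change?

+0.9

They were about 3.0 units apart before and 3.9 after — 0.9 units further apart.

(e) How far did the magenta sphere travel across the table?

2.6

From (12.6, 1.8) to (10.0, 2.1), the magenta sphere covered √(2.6² + 0.3²) ≈ 2.6 units.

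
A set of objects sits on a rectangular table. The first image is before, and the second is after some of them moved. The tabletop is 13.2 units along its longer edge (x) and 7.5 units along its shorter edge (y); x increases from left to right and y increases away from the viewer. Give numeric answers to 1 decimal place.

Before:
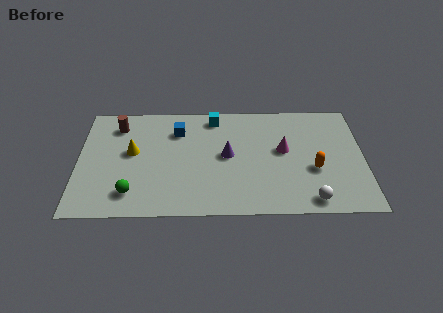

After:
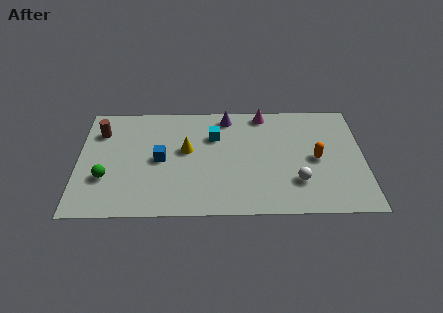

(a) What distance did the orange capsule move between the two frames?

0.7

The orange capsule moved from about (10.9, 2.9) to (11.0, 3.6), a distance of √(0.1² + 0.7²) ≈ 0.7.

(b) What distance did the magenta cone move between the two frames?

2.7

The magenta cone moved from about (9.5, 4.2) to (8.6, 6.7), a distance of √(0.9² + 2.5²) ≈ 2.7.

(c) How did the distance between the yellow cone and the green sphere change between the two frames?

+1.4

Before: roughly 2.7 units apart; after: 4.1. That's 1.4 units further apart.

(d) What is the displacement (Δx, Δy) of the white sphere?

(-0.6, 1.2)

The white sphere was at about (10.7, 0.9) and moved to about (10.1, 2.1).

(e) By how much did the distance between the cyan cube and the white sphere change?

-2.2

Before: roughly 7.1 units apart; after: 4.9. That's 2.2 units closer together.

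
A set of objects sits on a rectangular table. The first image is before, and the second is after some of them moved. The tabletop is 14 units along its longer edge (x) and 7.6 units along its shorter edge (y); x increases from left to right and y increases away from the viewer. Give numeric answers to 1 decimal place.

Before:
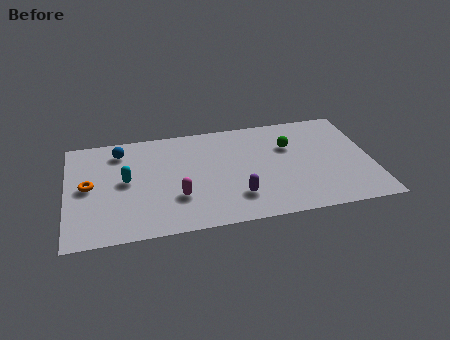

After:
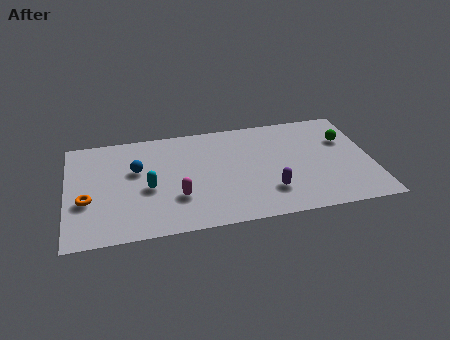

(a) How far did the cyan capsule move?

1.2

From (2.7, 4.0) to (3.7, 3.3), the cyan capsule covered √(1.0² + 0.7²) ≈ 1.2 units.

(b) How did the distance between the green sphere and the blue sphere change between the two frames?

+1.8

They were about 7.9 units apart before and 9.7 after — 1.8 units further apart.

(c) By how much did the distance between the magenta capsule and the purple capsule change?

+1.5

The distance was about 2.7 in the first image and 4.2 in the second, so they moved 1.5 units further apart.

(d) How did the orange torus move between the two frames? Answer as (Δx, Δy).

(-0.1, -1.0)

The orange torus started near (1.0, 3.9) and ended near (0.9, 2.9).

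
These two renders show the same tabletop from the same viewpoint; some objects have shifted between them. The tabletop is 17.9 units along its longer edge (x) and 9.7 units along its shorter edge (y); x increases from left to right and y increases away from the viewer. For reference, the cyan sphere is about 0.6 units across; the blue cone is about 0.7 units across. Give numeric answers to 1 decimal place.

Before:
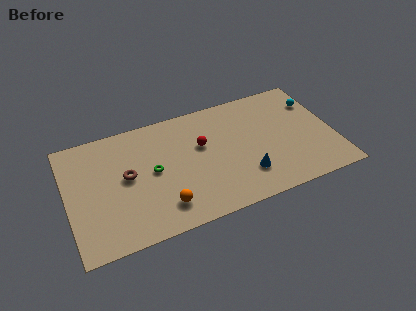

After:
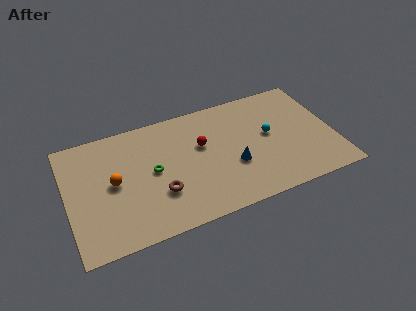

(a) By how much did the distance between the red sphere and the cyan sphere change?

-3.4

The distance was about 8.0 in the first image and 4.6 in the second, so they moved 3.4 units closer together.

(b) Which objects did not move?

the red sphere and the green torus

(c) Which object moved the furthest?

the orange sphere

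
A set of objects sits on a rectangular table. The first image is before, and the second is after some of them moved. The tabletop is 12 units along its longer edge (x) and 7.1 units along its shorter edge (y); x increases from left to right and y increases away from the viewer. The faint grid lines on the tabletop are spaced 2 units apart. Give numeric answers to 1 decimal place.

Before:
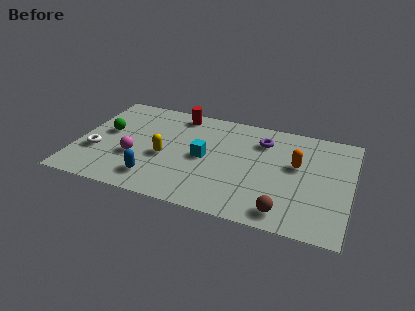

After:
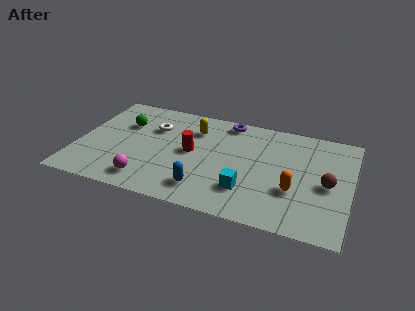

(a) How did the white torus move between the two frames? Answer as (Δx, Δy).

(2.3, 2.4)

The white torus started near (0.9, 2.5) and ended near (3.2, 4.9).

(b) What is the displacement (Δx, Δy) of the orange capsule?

(0.0, -1.7)

From the two frames, the orange capsule sits at roughly (9.6, 4.2) before and (9.6, 2.5) after.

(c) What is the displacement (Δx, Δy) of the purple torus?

(-1.6, 0.9)

The purple torus started near (8.0, 5.4) and ended near (6.4, 6.3).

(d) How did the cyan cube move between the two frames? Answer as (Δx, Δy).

(2.0, -1.6)

From the two frames, the cyan cube sits at roughly (5.6, 3.5) before and (7.6, 1.9) after.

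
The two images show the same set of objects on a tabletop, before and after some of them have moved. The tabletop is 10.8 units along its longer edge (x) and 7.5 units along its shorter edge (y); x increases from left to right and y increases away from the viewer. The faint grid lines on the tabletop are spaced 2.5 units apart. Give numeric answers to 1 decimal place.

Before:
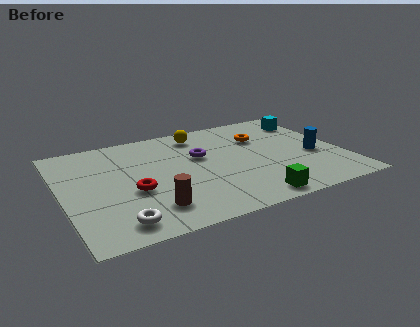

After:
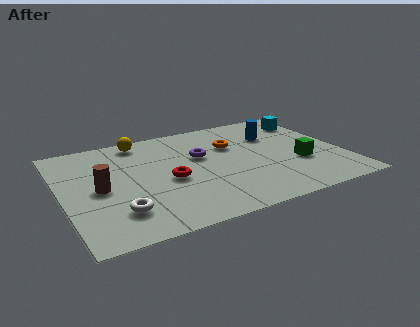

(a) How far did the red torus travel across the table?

1.4

From (2.6, 3.0) to (4.0, 3.3), the red torus covered √(1.4² + 0.3²) ≈ 1.4 units.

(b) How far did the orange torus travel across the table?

1.2

From (7.9, 5.2) to (6.7, 5.0), the orange torus covered √(1.2² + 0.2²) ≈ 1.2 units.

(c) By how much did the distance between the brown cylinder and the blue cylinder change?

+0.4

They were about 6.8 units apart before and 7.2 after — 0.4 units further apart.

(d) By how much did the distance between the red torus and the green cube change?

+0.3

The distance was about 4.7 in the first image and 5.0 in the second, so they moved 0.3 units further apart.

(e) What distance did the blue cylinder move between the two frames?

2.5

The blue cylinder moved from about (9.7, 3.1) to (8.4, 5.2), a distance of √(1.3² + 2.1²) ≈ 2.5.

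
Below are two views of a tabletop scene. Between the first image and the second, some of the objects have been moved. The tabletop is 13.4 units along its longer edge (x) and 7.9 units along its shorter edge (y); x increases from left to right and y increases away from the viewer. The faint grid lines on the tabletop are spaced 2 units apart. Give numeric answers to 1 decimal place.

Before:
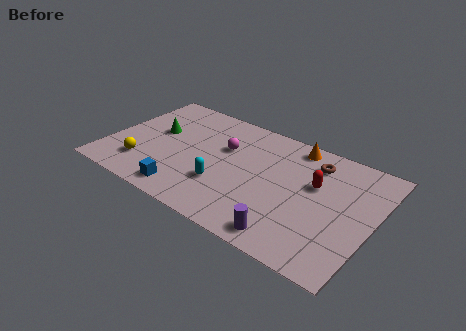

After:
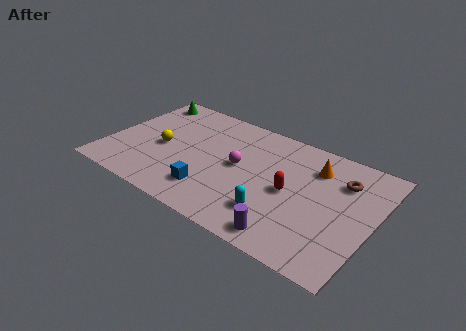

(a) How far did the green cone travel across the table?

2.5

The green cone moved from about (2.2, 4.6) to (1.1, 6.8), a distance of √(1.1² + 2.2²) ≈ 2.5.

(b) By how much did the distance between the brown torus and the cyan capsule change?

-0.8

The distance was about 5.5 in the first image and 4.7 in the second, so they moved 0.8 units closer together.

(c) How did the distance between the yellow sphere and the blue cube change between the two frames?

+0.9

They were about 2.5 units apart before and 3.4 after — 0.9 units further apart.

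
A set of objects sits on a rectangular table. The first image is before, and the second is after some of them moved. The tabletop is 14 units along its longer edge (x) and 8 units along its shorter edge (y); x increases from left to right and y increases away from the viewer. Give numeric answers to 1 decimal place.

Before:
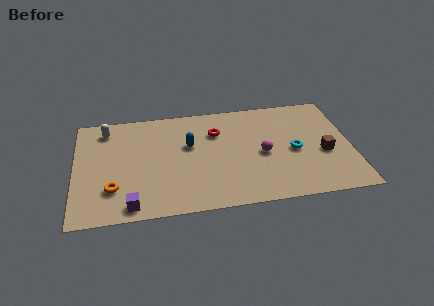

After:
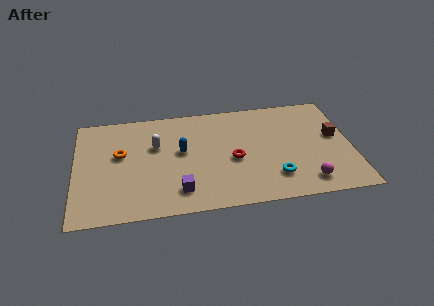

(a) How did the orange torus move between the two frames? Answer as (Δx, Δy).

(0.4, 2.5)

From the two frames, the orange torus sits at roughly (1.9, 2.2) before and (2.3, 4.7) after.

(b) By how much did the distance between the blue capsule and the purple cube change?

-2.1

The distance was about 5.0 in the first image and 2.9 in the second, so they moved 2.1 units closer together.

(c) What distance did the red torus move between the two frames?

2.3

The red torus moved from about (7.2, 5.7) to (8.0, 3.5), a distance of √(0.8² + 2.2²) ≈ 2.3.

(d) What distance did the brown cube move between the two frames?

1.3

The brown cube moved from about (12.6, 3.3) to (13.2, 4.5), a distance of √(0.6² + 1.2²) ≈ 1.3.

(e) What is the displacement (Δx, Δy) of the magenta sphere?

(2.1, -2.4)

The magenta sphere started near (9.5, 3.7) and ended near (11.6, 1.3).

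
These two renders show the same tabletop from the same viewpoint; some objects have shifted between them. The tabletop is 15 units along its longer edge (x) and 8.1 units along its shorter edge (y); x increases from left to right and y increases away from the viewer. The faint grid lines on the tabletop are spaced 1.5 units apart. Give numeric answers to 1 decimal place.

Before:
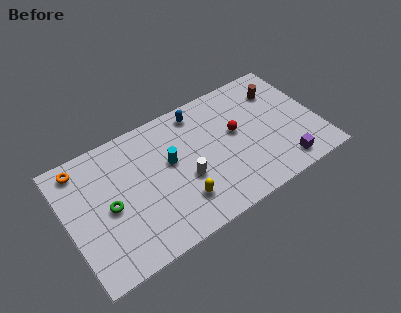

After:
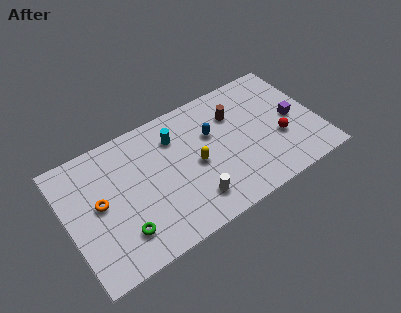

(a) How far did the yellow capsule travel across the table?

2.2

The yellow capsule was near (6.4, 2.0) before and (7.6, 3.8) after, so it travelled √(1.2² + 1.8²) ≈ 2.2 units.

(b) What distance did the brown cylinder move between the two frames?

2.8

The brown cylinder was near (13.1, 6.1) before and (10.3, 5.8) after, so it travelled √(2.8² + 0.3²) ≈ 2.8 units.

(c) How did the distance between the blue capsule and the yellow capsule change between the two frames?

-3.5

The distance was about 5.3 in the first image and 1.8 in the second, so they moved 3.5 units closer together.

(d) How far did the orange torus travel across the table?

2.8

The orange torus was near (1.2, 7.0) before and (1.9, 4.3) after, so it travelled √(0.7² + 2.7²) ≈ 2.8 units.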